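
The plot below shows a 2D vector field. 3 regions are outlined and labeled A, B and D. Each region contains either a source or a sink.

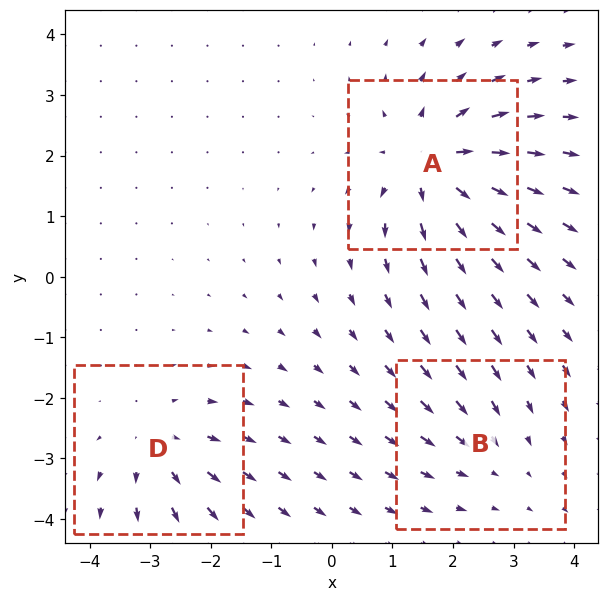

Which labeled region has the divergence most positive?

Divergence at each region's feature centre — A: about +5, B: about -2, D: about +3. Region A is most positive.

A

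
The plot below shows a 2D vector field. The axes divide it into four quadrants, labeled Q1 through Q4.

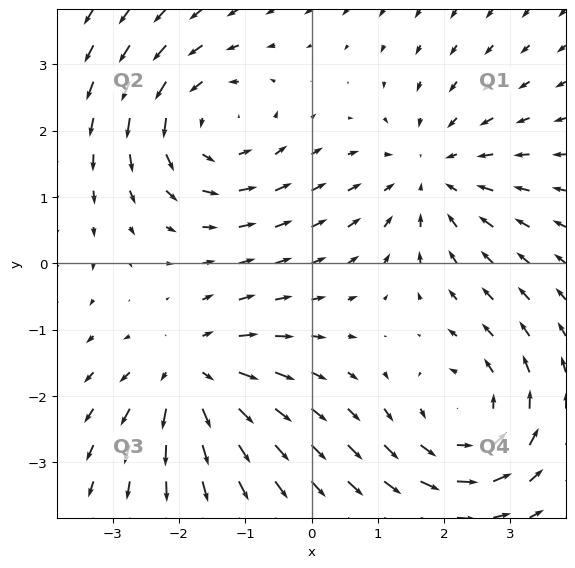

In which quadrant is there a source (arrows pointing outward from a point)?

Q3

The source sits at approximately (-1.8, -1.7), which lies in quadrant Q3. The divergence there is about +4, positive as expected for a source.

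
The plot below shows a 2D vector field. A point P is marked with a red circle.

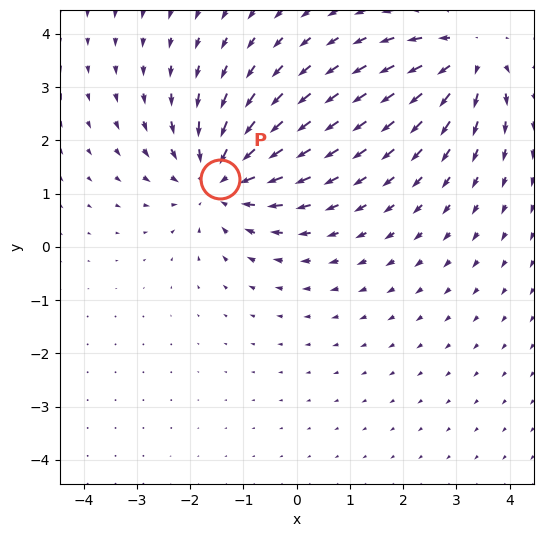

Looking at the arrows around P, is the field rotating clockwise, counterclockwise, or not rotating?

not rotating

Near P at (-1.4, 1.3) the arrows show no circulation. The curl there is ≈0.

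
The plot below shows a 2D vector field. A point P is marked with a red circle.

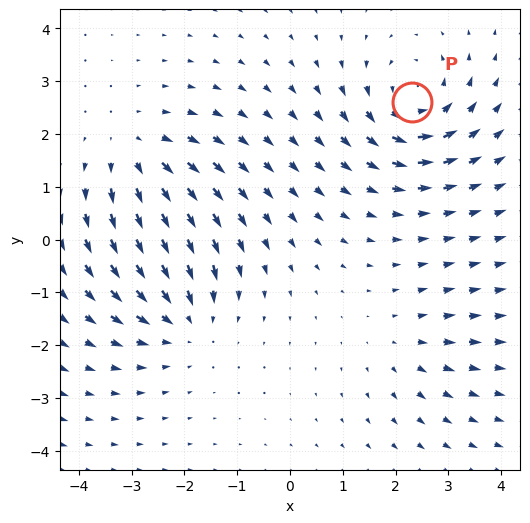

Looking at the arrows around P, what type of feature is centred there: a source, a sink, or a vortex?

At P (2.3, 2.6) the arrows circulate counterclockwise. Divergence ≈0, curl about +6 — near-zero divergence with nonzero curl is a vortex.

vortex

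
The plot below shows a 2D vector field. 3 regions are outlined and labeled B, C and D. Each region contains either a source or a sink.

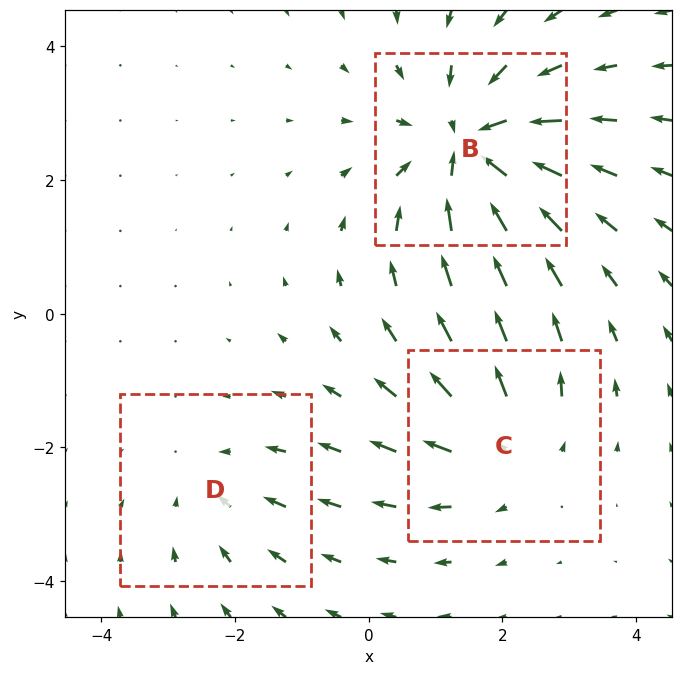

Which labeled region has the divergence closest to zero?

D

Divergence at each region's feature centre — B: about -4, C: about +3, D: about -2. Region D is closest to zero.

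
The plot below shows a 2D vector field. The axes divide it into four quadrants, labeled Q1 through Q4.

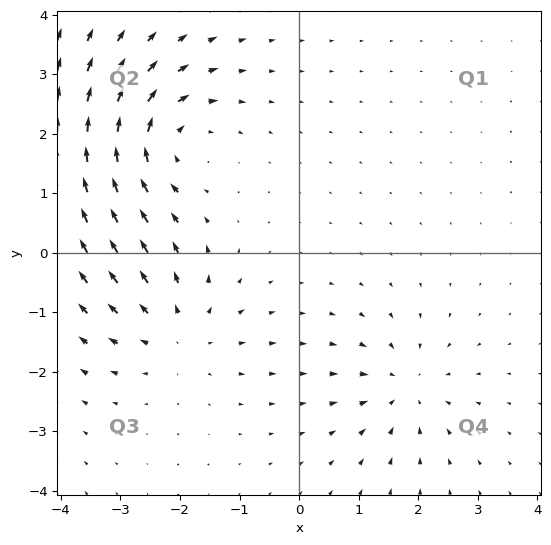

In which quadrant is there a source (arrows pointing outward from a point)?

Q3

The source sits at approximately (-2.0, -1.3), which lies in quadrant Q3. The divergence there is about +4, positive as expected for a source.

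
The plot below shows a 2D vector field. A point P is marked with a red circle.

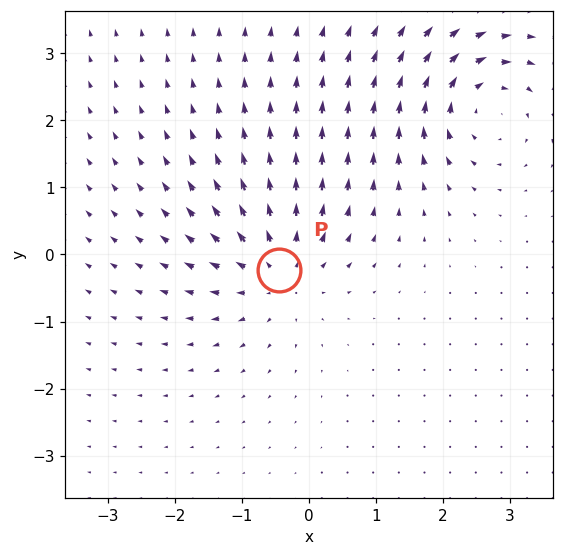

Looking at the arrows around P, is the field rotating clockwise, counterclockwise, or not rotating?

not rotating

Near P at (-0.5, -0.2) the arrows show no circulation. The curl there is ≈0.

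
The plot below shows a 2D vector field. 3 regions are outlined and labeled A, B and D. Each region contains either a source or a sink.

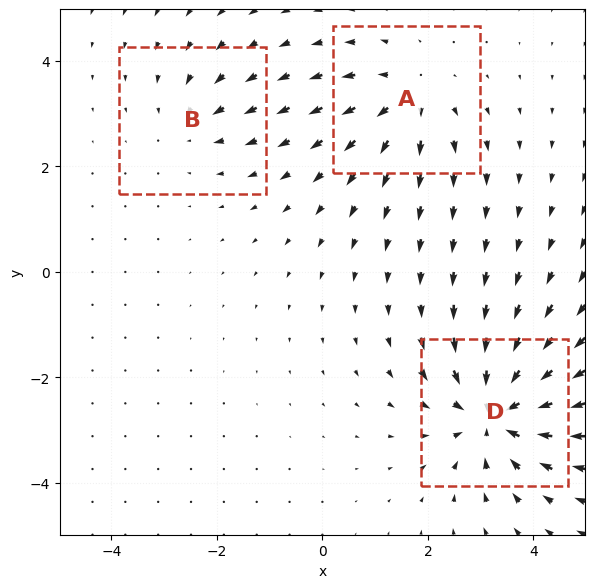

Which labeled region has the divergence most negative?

Divergence at each region's feature centre — A: about +3, B: about -2, D: about -5. Region D is most negative.

D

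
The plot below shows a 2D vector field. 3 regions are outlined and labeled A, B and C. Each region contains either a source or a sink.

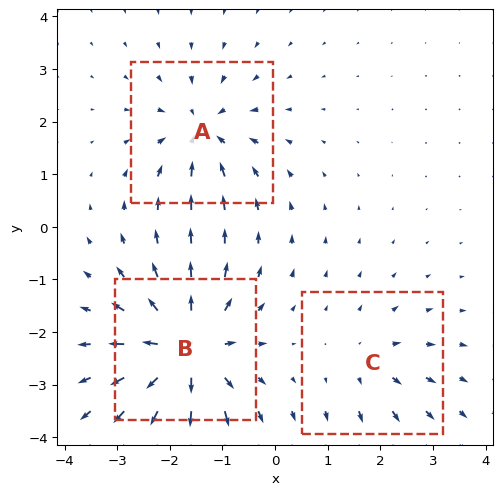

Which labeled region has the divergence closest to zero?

Divergence at each region's feature centre — A: about -4, B: about +6, C: about +3. Region C is closest to zero.

C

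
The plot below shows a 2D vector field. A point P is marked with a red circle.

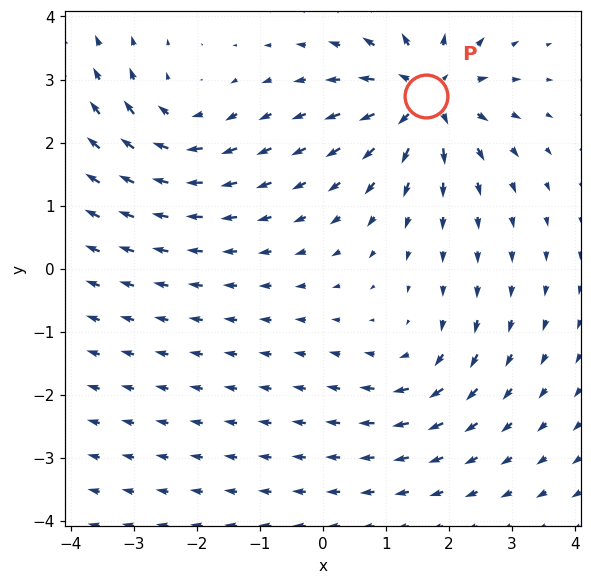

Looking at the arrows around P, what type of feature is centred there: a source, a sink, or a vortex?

At P (1.6, 2.7) the arrows spread outward. Divergence about +7, curl ≈0 — positive divergence with near-zero curl is a source.

source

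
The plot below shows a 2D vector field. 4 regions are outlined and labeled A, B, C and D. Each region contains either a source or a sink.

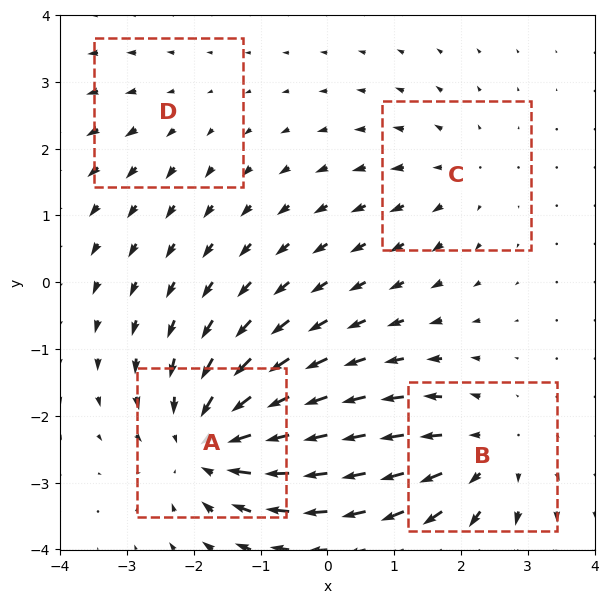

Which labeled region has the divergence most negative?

A

Divergence at each region's feature centre — A: about -6, B: about +4, C: about +3, D: about +2. Region A is most negative.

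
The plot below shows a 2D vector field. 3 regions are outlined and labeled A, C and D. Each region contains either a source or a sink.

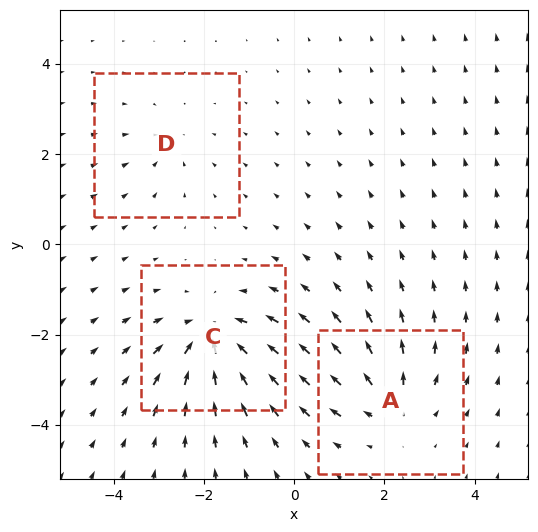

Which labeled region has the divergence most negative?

Divergence at each region's feature centre — A: about +3, C: about -5, D: about -2. Region C is most negative.

C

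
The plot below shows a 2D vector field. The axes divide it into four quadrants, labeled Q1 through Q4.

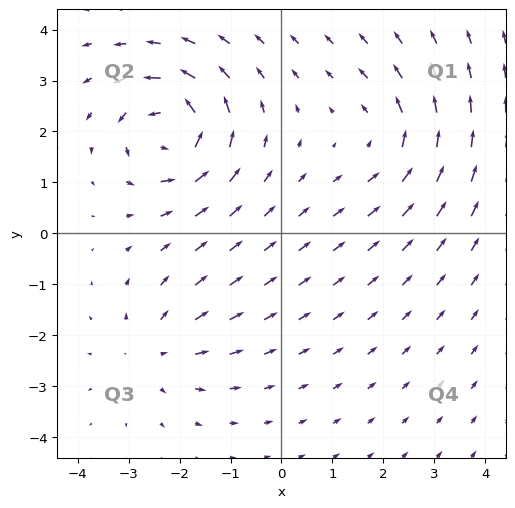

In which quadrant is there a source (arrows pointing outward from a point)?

The source sits at approximately (-2.5, -2.3), which lies in quadrant Q3. The divergence there is about +3, positive as expected for a source.

Q3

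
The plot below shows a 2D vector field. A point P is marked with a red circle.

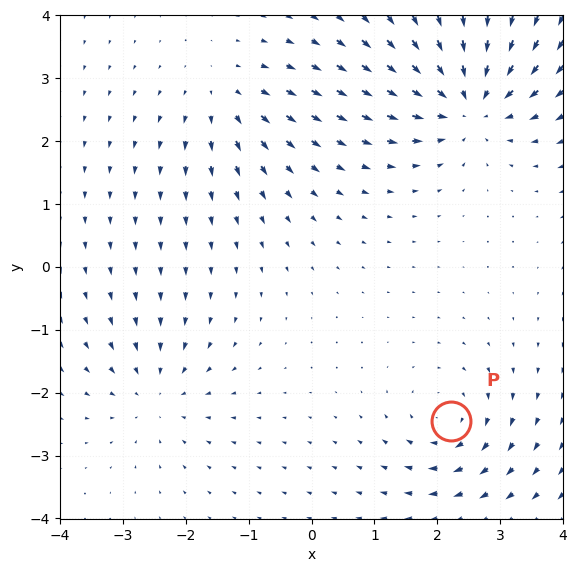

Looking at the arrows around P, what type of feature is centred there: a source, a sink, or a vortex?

vortex

At P (2.2, -2.5) the arrows circulate clockwise. Divergence ≈0, curl about -4 — near-zero divergence with nonzero curl is a vortex.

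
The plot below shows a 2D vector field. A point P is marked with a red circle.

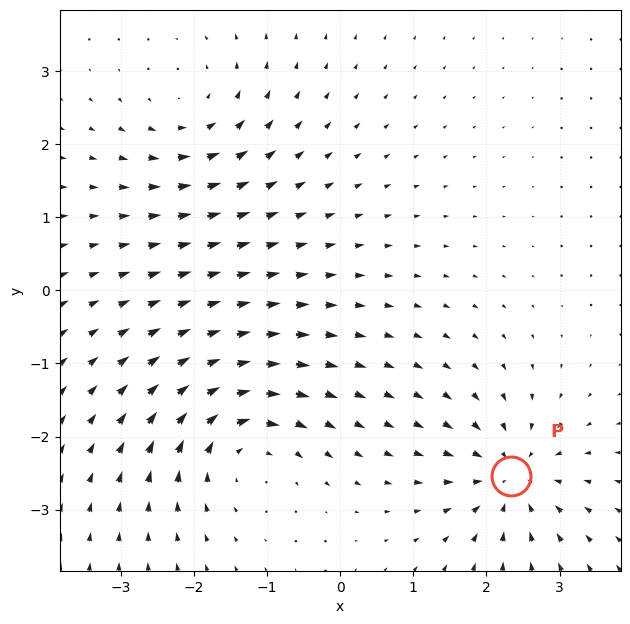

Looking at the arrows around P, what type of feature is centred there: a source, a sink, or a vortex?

sink

At P (2.3, -2.5) the arrows converge inward. Divergence about -5, curl ≈0 — negative divergence with near-zero curl is a sink.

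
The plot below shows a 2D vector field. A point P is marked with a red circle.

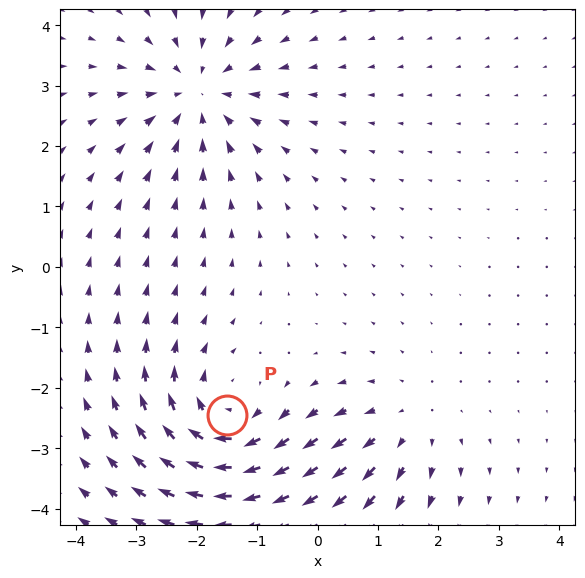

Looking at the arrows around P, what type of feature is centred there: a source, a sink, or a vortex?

vortex

At P (-1.5, -2.5) the arrows circulate clockwise. Divergence ≈0, curl about -5 — near-zero divergence with nonzero curl is a vortex.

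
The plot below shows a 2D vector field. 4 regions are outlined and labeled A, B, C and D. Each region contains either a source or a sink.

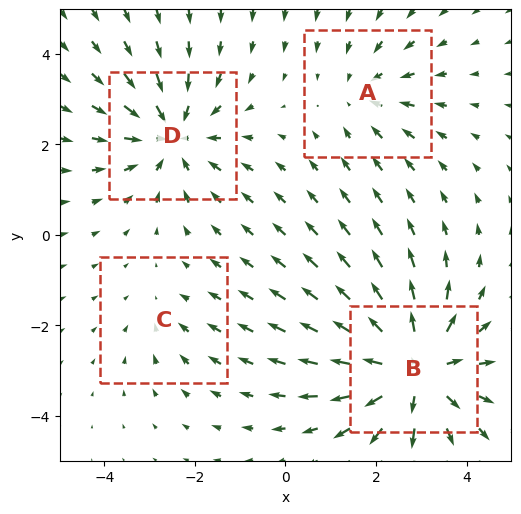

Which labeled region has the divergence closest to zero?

C

Divergence at each region's feature centre — A: about -3, B: about +6, C: about -2, D: about -4. Region C is closest to zero.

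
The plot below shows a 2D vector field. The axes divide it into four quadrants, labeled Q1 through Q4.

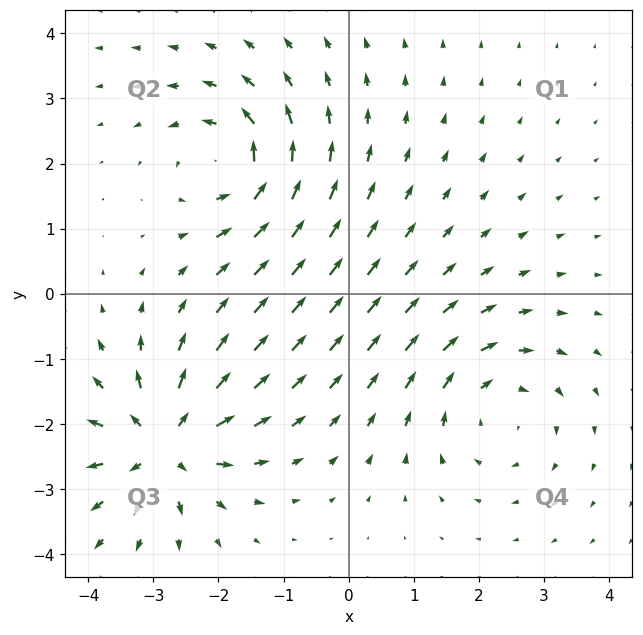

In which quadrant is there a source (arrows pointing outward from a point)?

Q3

The source sits at approximately (-2.8, -2.3), which lies in quadrant Q3. The divergence there is about +7, positive as expected for a source.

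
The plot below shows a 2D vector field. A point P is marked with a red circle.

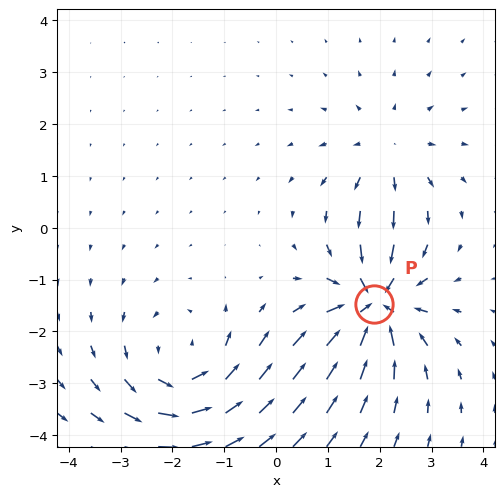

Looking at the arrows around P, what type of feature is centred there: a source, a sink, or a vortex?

At P (1.9, -1.5) the arrows converge inward. Divergence about -7, curl ≈0 — negative divergence with near-zero curl is a sink.

sink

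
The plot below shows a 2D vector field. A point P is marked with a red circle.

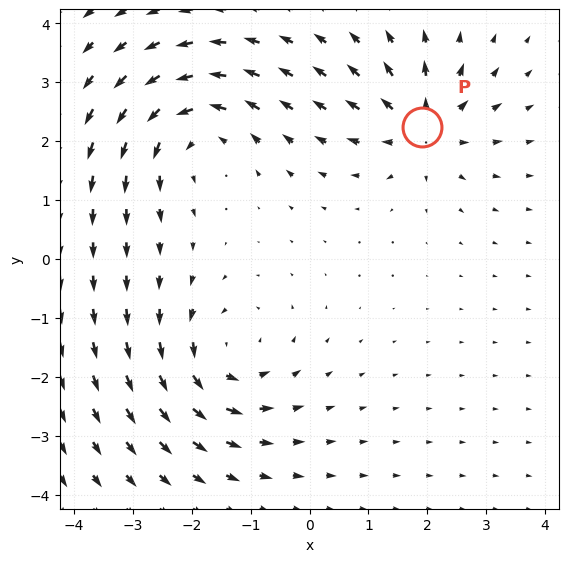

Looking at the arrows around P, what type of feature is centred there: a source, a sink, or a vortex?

source

At P (1.9, 2.2) the arrows spread outward. Divergence about +4, curl ≈0 — positive divergence with near-zero curl is a source.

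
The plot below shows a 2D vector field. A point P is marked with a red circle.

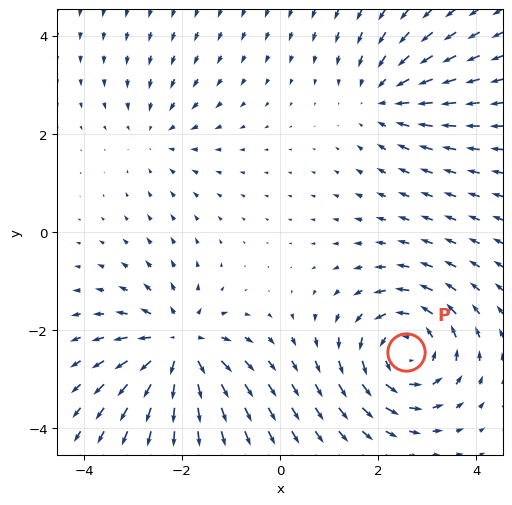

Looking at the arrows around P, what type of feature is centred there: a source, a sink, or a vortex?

vortex

At P (2.6, -2.4) the arrows circulate counterclockwise. Divergence ≈0, curl about +5 — near-zero divergence with nonzero curl is a vortex.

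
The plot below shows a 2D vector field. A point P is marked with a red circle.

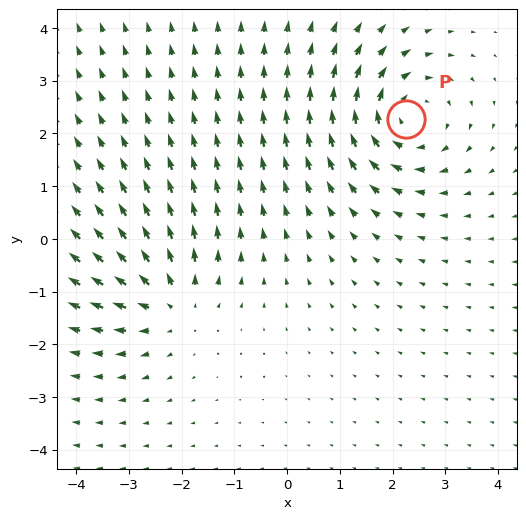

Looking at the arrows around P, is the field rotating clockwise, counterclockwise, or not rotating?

clockwise

Near P at (2.3, 2.3) the arrows circulate clockwise. The curl (z-component) there is about -5; negative curl means clockwise rotation.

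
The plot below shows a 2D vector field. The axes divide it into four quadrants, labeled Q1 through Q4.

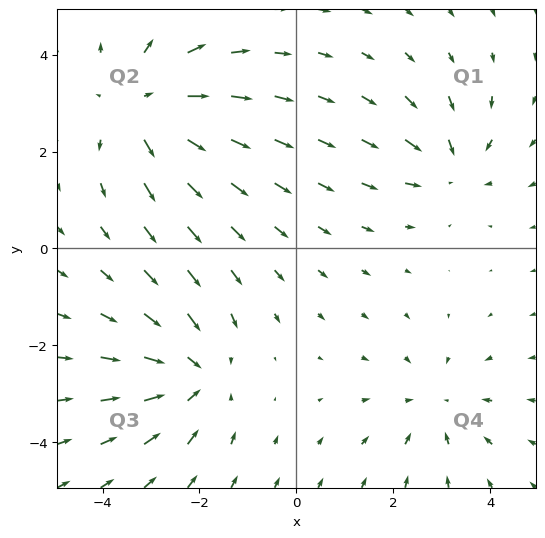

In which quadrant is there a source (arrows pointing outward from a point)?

The source sits at approximately (-3.1, 2.9), which lies in quadrant Q2. The divergence there is about +4, positive as expected for a source.

Q2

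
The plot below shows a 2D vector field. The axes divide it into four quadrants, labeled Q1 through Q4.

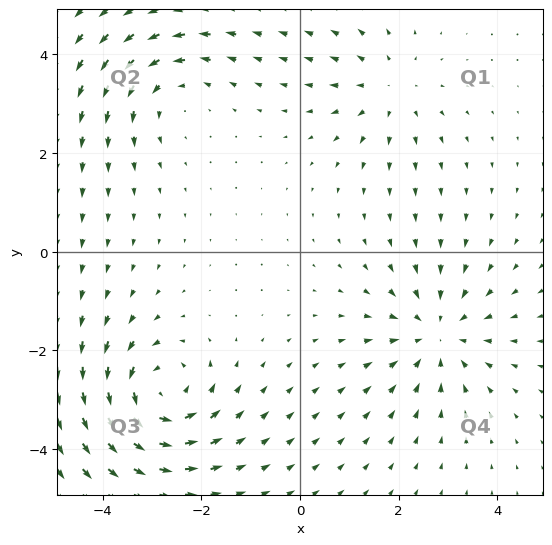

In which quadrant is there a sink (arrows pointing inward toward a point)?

The sink sits at approximately (2.8, -1.7), which lies in quadrant Q4. The divergence there is about -4, negative as expected for a sink.

Q4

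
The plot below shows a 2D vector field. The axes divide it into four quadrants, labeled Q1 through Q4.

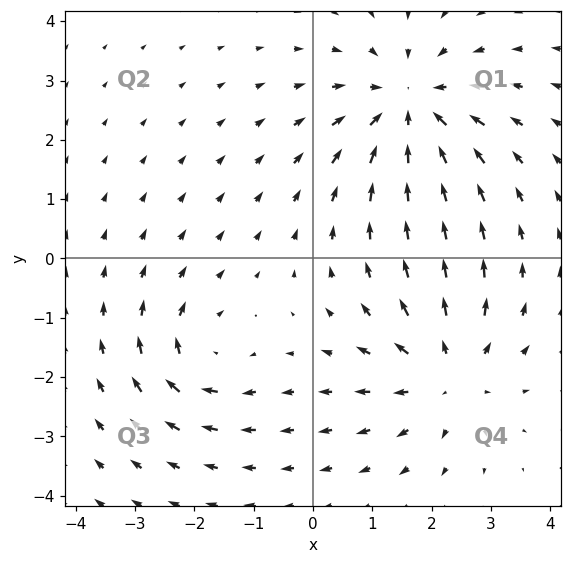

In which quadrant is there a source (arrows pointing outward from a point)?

Q4

The source sits at approximately (2.3, -1.9), which lies in quadrant Q4. The divergence there is about +4, positive as expected for a source.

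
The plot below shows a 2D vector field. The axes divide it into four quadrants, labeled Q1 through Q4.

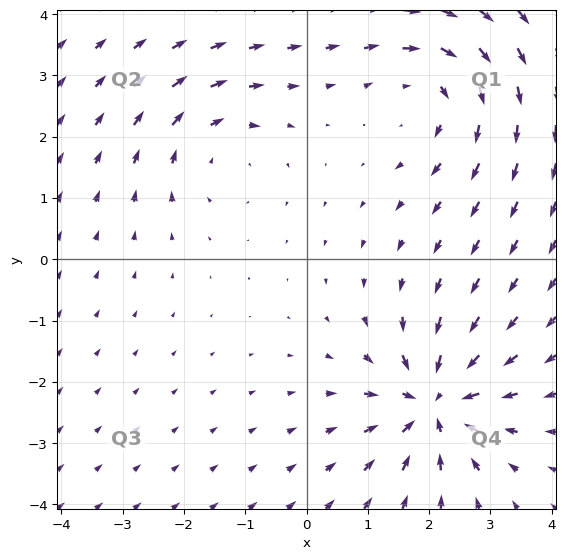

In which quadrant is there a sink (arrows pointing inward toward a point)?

The sink sits at approximately (2.1, -2.4), which lies in quadrant Q4. The divergence there is about -5, negative as expected for a sink.

Q4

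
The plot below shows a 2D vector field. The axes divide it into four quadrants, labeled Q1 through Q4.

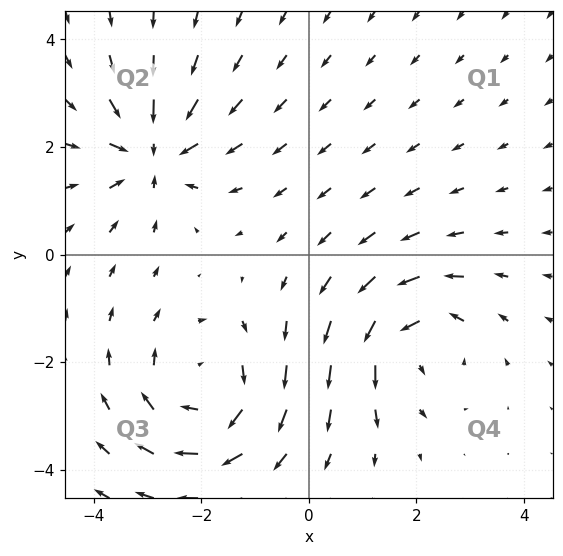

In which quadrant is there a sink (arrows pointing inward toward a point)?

Q2

The sink sits at approximately (-2.9, 1.9), which lies in quadrant Q2. The divergence there is about -4, negative as expected for a sink.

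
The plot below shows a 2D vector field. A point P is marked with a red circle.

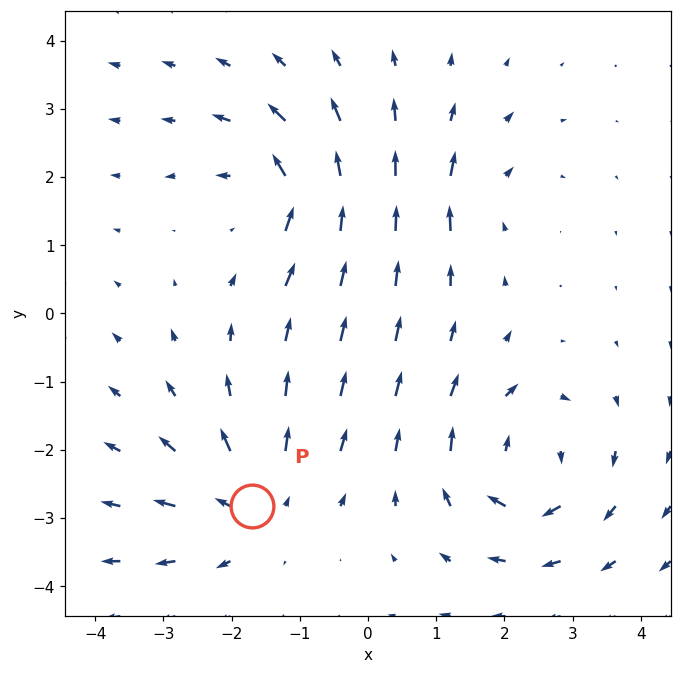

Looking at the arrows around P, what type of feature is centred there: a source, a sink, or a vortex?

source

At P (-1.7, -2.8) the arrows spread outward. Divergence about +4, curl ≈0 — positive divergence with near-zero curl is a source.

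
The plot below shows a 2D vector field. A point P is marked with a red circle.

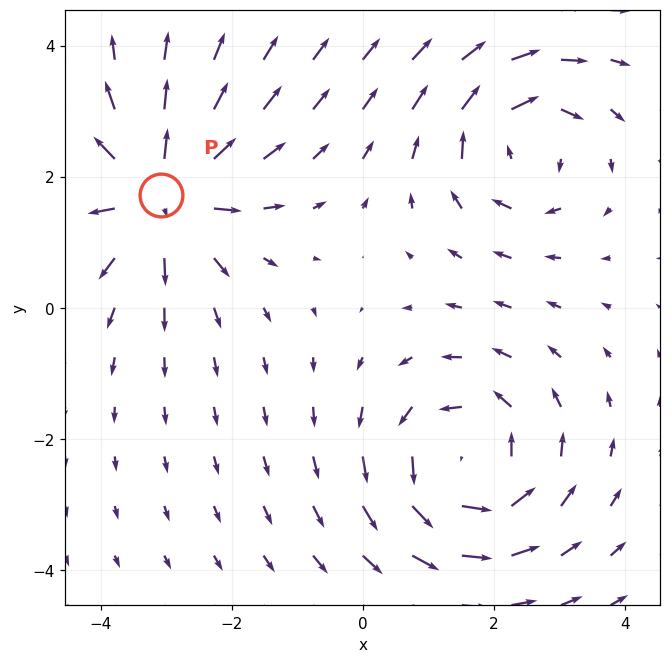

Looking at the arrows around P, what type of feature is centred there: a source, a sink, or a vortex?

At P (-3.1, 1.7) the arrows spread outward. Divergence about +4, curl ≈0 — positive divergence with near-zero curl is a source.

source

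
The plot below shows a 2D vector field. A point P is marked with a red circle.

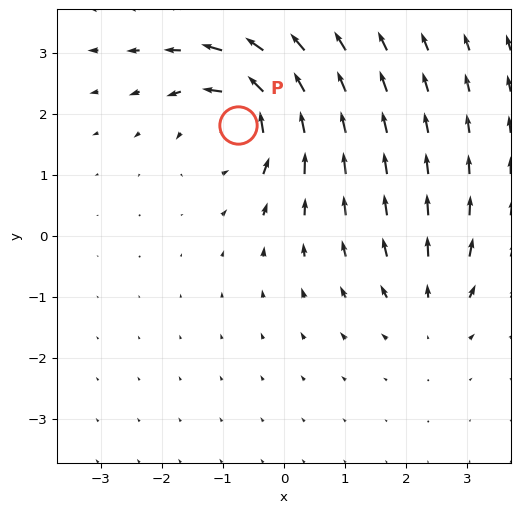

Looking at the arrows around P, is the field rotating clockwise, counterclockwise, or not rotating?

Near P at (-0.7, 1.8) the arrows circulate counterclockwise. The curl (z-component) there is about +5; positive curl means counterclockwise rotation.

counterclockwise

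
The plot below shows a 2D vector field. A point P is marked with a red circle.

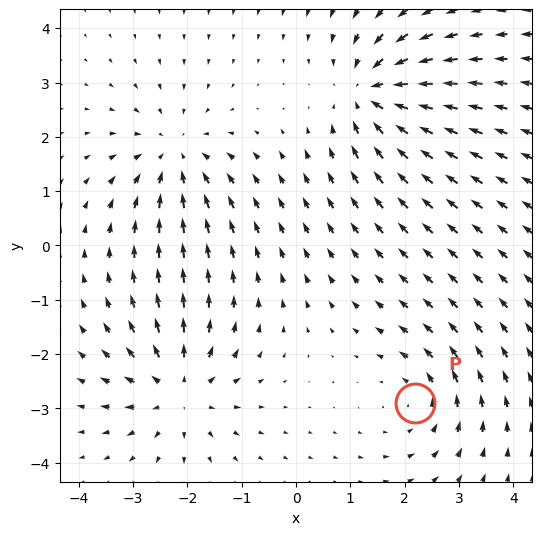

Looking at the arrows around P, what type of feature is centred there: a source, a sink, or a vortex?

At P (2.2, -2.9) the arrows circulate counterclockwise. Divergence ≈0, curl about +3 — near-zero divergence with nonzero curl is a vortex.

vortex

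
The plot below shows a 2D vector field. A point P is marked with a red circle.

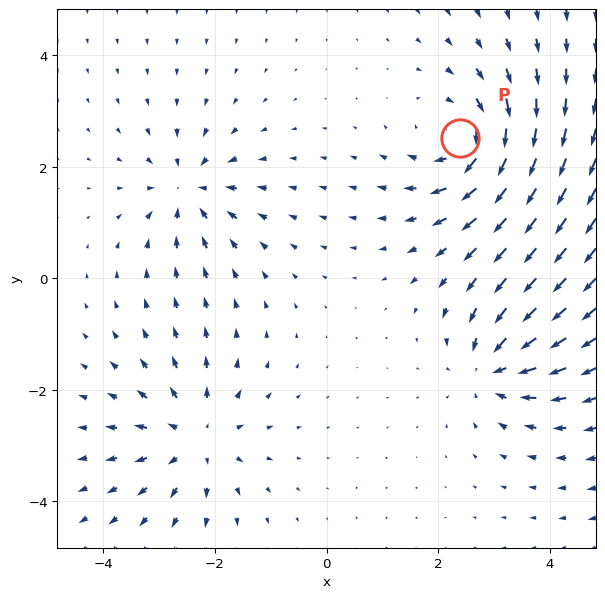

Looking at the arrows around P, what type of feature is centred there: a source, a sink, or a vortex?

At P (2.4, 2.5) the arrows circulate clockwise. Divergence ≈0, curl about -5 — near-zero divergence with nonzero curl is a vortex.

vortex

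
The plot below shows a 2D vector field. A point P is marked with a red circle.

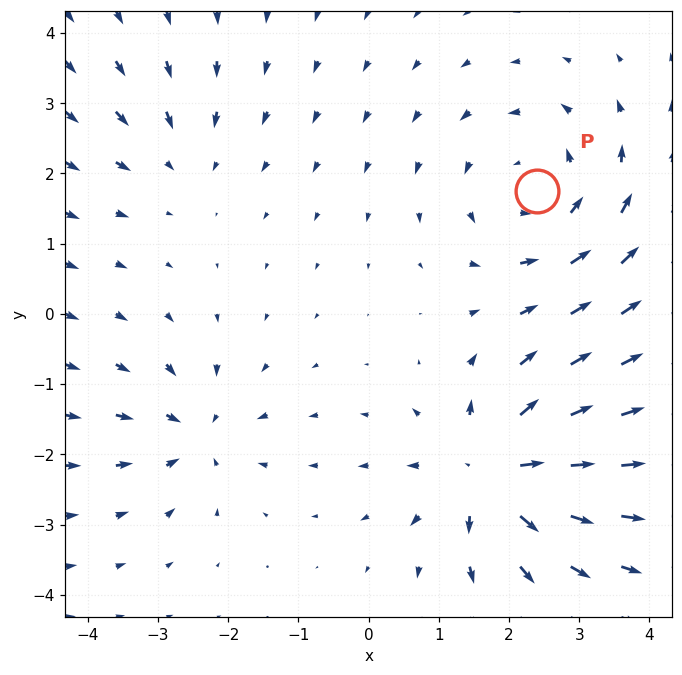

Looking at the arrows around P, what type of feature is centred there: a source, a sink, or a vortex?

vortex

At P (2.4, 1.8) the arrows circulate counterclockwise. Divergence ≈0, curl about +4 — near-zero divergence with nonzero curl is a vortex.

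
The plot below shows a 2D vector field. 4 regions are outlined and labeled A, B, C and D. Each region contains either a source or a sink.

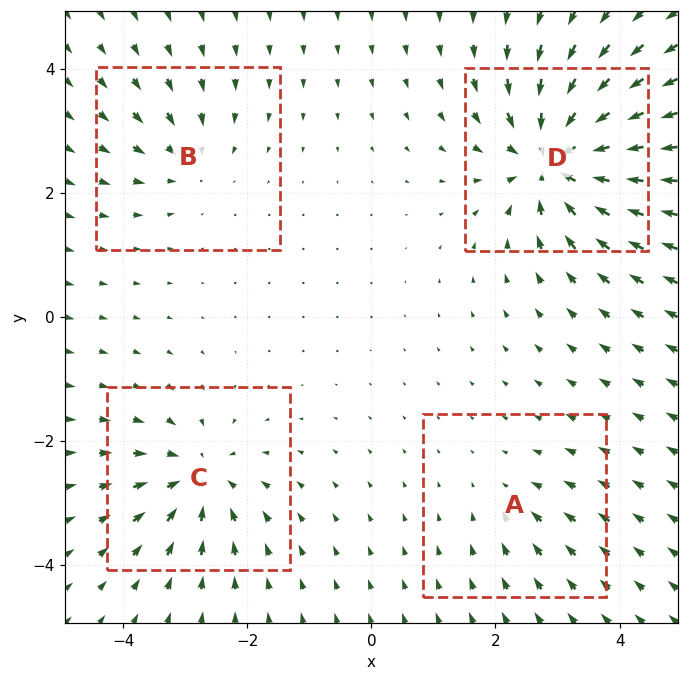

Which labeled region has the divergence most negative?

D

Divergence at each region's feature centre — A: about -2, B: about -4, C: about -6, D: about -9. Region D is most negative.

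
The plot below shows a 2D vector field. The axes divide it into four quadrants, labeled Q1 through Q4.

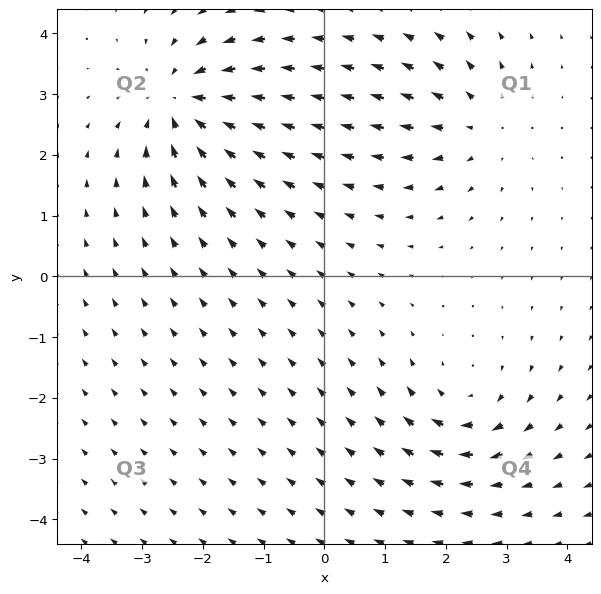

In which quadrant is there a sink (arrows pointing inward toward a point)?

Q2

The sink sits at approximately (-2.3, 2.8), which lies in quadrant Q2. The divergence there is about -6, negative as expected for a sink.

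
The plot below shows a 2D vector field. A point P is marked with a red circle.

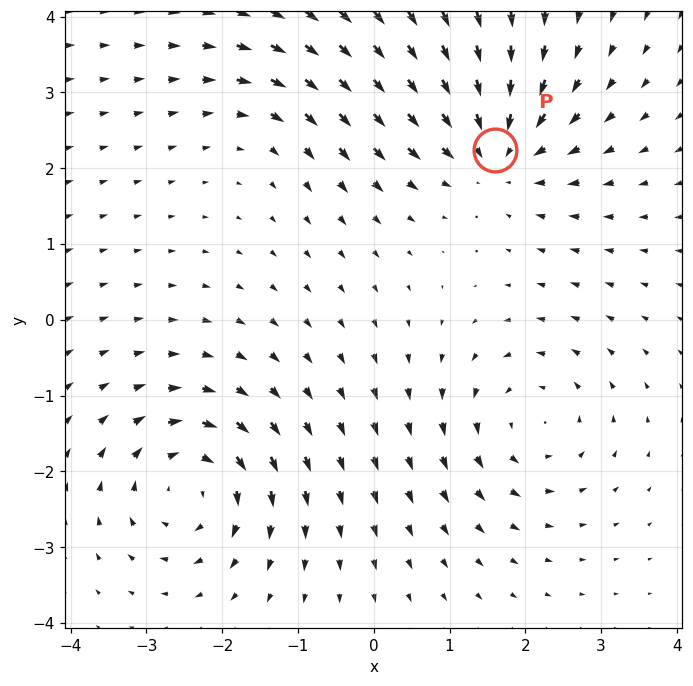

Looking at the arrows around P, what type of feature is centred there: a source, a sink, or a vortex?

sink

At P (1.6, 2.2) the arrows converge inward. Divergence about -5, curl ≈0 — negative divergence with near-zero curl is a sink.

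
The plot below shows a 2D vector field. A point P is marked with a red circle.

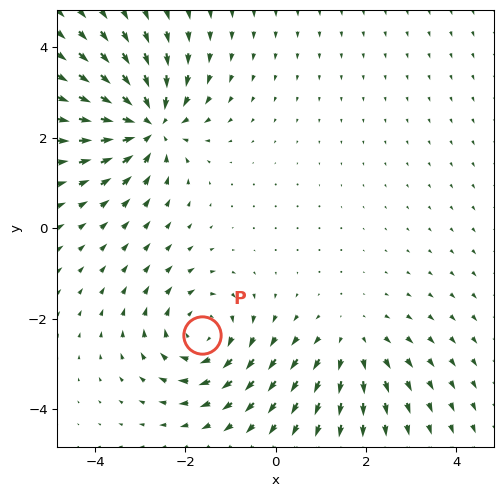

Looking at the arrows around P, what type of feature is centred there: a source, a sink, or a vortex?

At P (-1.6, -2.4) the arrows circulate clockwise. Divergence ≈0, curl about -4 — near-zero divergence with nonzero curl is a vortex.

vortex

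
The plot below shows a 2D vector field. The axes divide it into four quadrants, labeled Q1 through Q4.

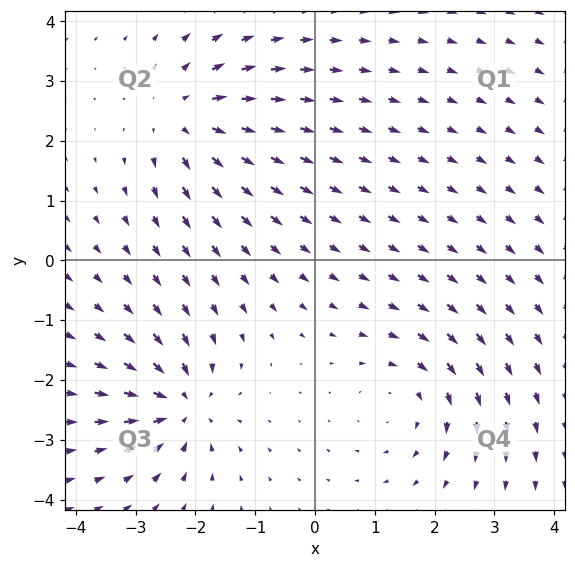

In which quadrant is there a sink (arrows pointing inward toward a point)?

The sink sits at approximately (-2.2, -2.4), which lies in quadrant Q3. The divergence there is about -6, negative as expected for a sink.

Q3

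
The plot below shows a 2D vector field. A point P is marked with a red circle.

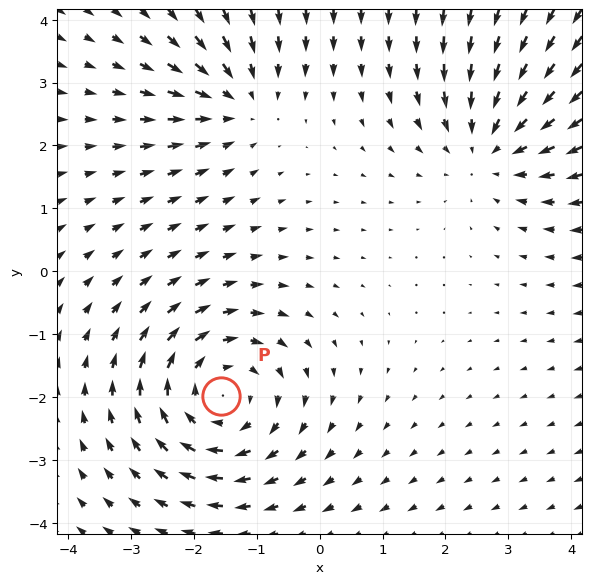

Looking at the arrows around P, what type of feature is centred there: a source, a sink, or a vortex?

At P (-1.6, -2.0) the arrows circulate clockwise. Divergence ≈0, curl about -4 — near-zero divergence with nonzero curl is a vortex.

vortex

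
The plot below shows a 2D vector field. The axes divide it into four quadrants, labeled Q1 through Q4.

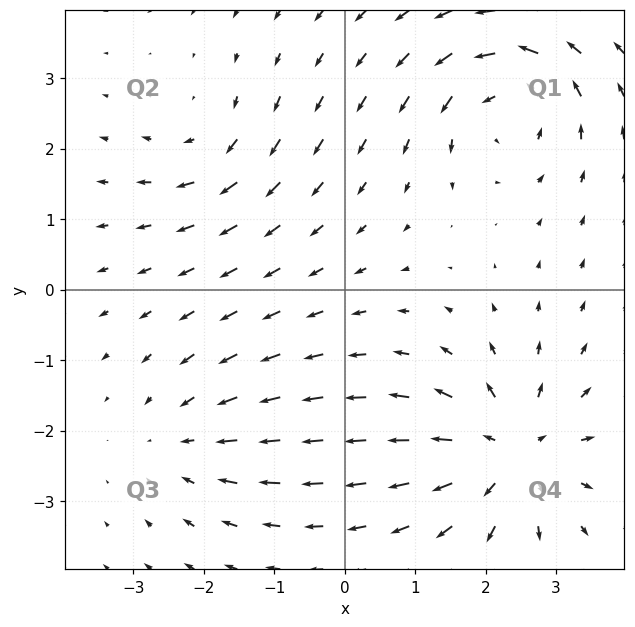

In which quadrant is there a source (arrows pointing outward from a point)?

Q4

The source sits at approximately (2.3, -2.3), which lies in quadrant Q4. The divergence there is about +6, positive as expected for a source.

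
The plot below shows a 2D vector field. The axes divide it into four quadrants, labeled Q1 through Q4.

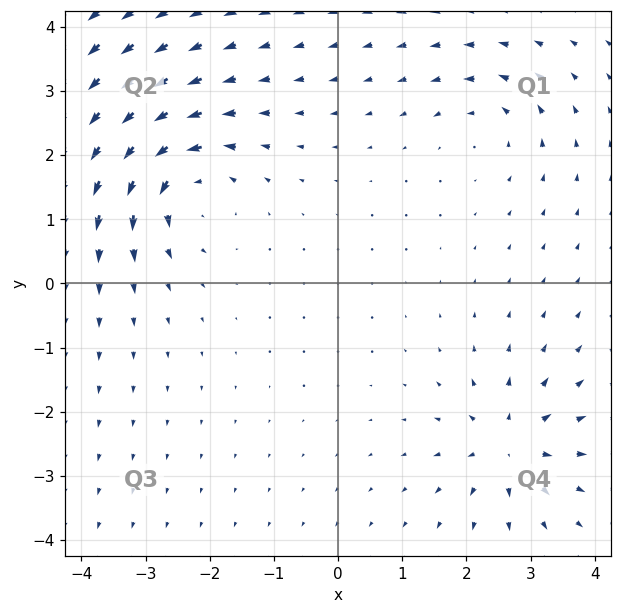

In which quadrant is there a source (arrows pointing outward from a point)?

Q4

The source sits at approximately (2.7, -2.5), which lies in quadrant Q4. The divergence there is about +5, positive as expected for a source.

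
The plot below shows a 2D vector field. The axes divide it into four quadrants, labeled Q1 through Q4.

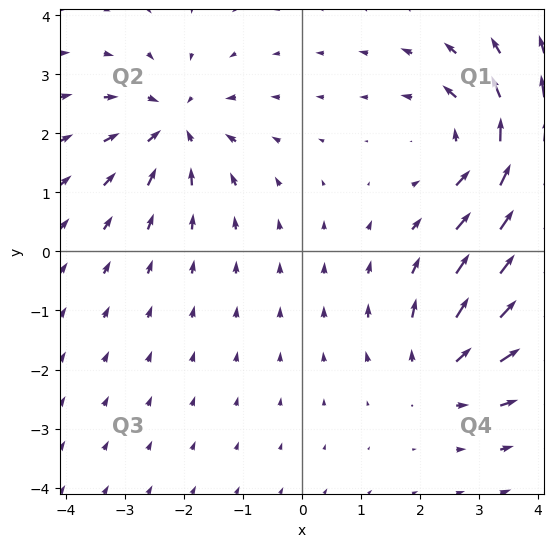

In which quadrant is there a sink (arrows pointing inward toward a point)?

The sink sits at approximately (-2.2, 2.1), which lies in quadrant Q2. The divergence there is about -4, negative as expected for a sink.

Q2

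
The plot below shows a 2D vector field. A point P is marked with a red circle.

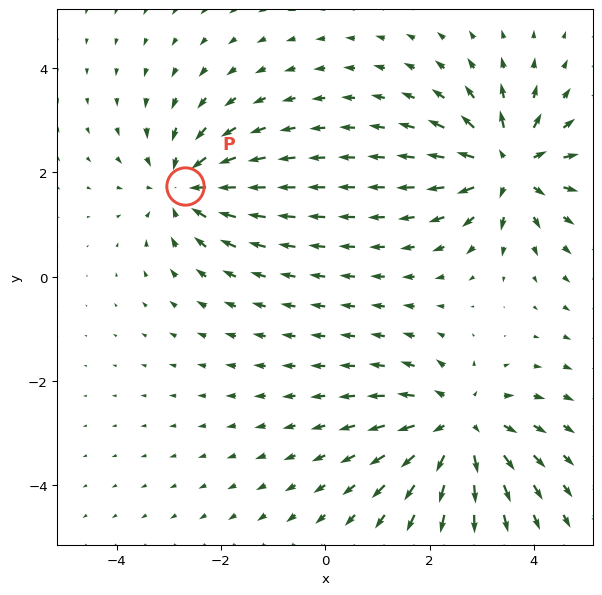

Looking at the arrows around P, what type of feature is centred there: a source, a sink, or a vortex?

At P (-2.7, 1.7) the arrows converge inward. Divergence about -3, curl ≈0 — negative divergence with near-zero curl is a sink.

sink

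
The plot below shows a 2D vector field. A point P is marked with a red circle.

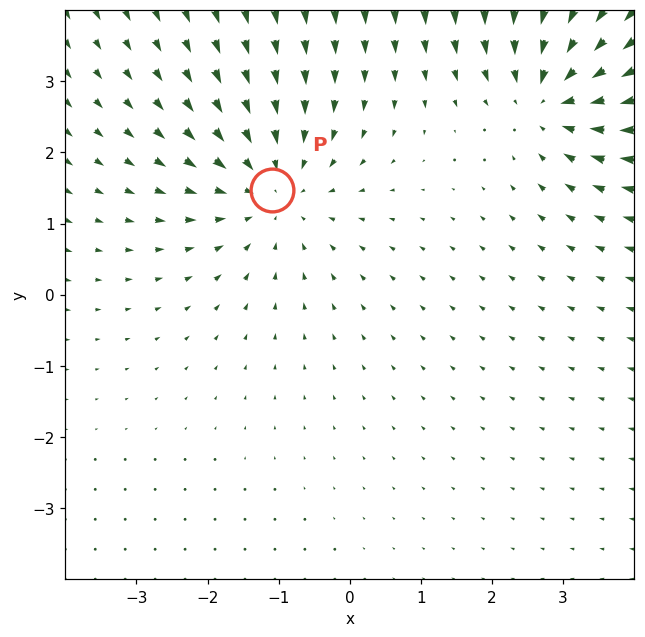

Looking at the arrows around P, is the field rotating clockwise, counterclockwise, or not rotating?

not rotating

Near P at (-1.1, 1.5) the arrows show no circulation. The curl there is ≈0.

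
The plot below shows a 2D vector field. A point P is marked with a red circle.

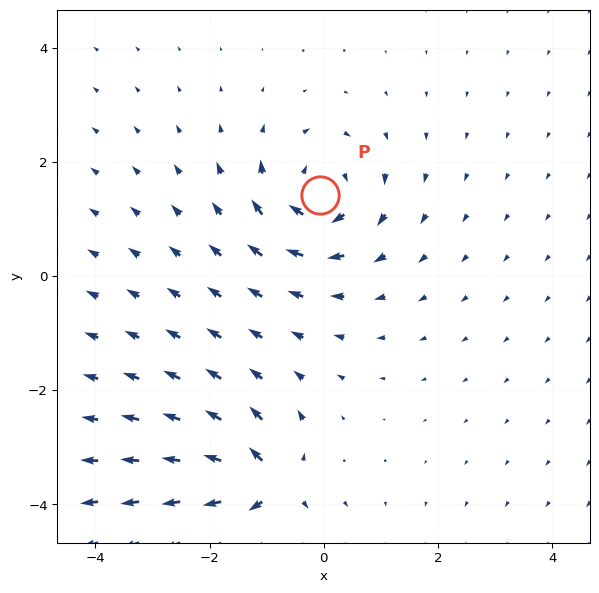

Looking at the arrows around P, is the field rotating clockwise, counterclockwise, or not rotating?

clockwise

Near P at (-0.1, 1.4) the arrows circulate clockwise. The curl (z-component) there is about -6; negative curl means clockwise rotation.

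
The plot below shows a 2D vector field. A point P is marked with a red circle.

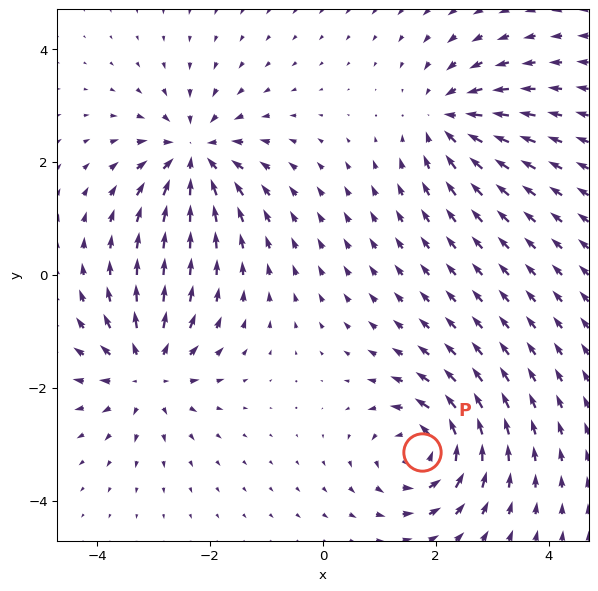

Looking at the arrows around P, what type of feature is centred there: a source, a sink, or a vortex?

At P (1.7, -3.1) the arrows circulate counterclockwise. Divergence ≈0, curl about +7 — near-zero divergence with nonzero curl is a vortex.

vortex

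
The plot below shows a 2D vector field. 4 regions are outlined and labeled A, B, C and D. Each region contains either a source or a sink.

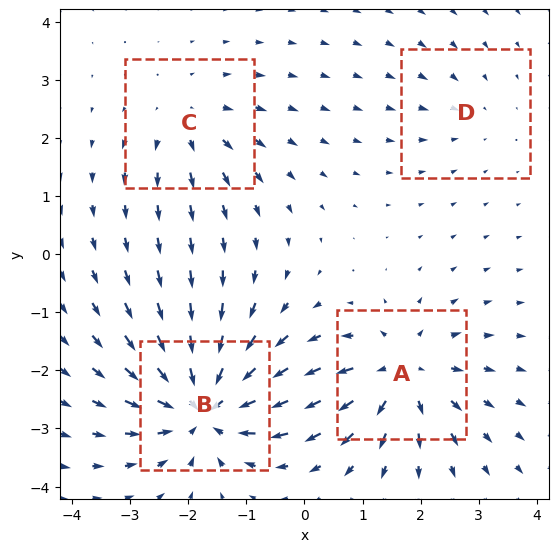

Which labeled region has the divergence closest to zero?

D

Divergence at each region's feature centre — A: about +6, B: about -8, C: about +4, D: about -2. Region D is closest to zero.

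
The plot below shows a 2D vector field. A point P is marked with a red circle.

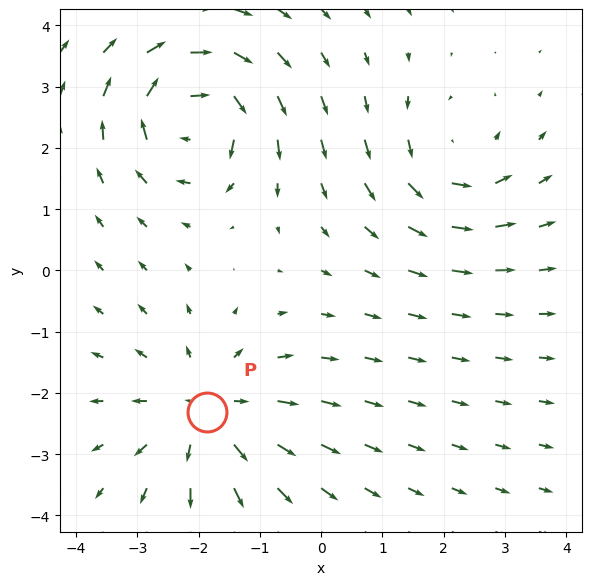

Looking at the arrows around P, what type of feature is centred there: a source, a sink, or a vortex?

At P (-1.9, -2.3) the arrows spread outward. Divergence about +4, curl ≈0 — positive divergence with near-zero curl is a source.

source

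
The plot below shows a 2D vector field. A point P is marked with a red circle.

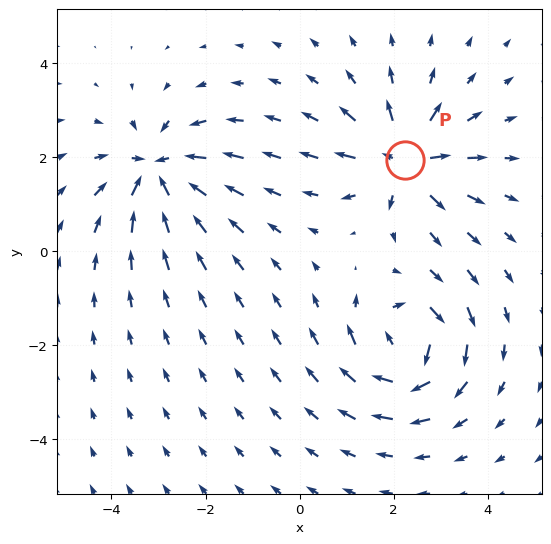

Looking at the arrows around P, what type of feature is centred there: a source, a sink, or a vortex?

source

At P (2.2, 2.0) the arrows spread outward. Divergence about +7, curl ≈0 — positive divergence with near-zero curl is a source.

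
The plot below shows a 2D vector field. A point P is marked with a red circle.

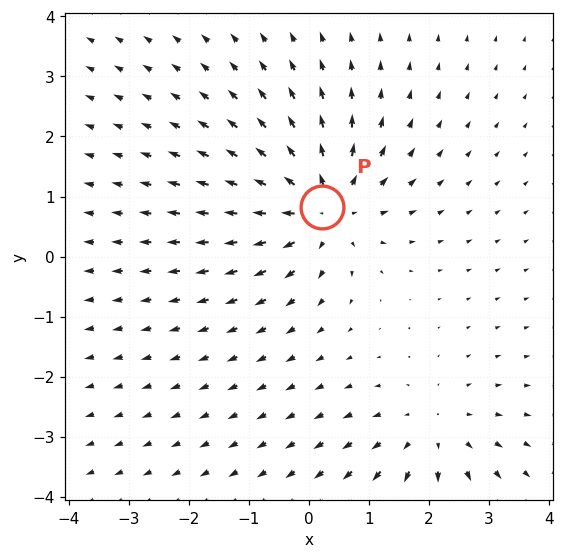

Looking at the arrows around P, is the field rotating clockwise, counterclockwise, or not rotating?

not rotating

Near P at (0.2, 0.8) the arrows show no circulation. The curl there is ≈0.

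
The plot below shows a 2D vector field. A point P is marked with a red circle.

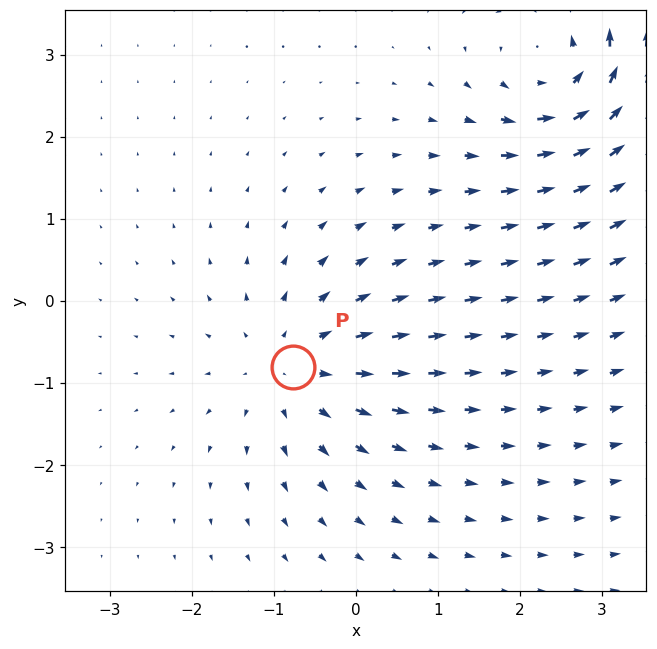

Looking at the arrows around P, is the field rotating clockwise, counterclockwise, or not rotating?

Near P at (-0.8, -0.8) the arrows show no circulation. The curl there is ≈0.

not rotating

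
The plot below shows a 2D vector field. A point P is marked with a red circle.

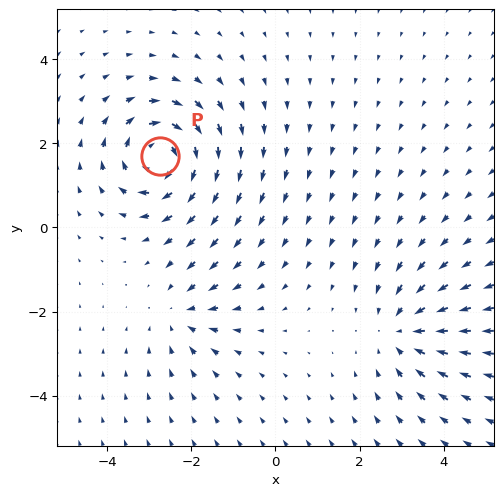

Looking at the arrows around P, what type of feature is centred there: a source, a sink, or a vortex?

vortex

At P (-2.7, 1.7) the arrows circulate clockwise. Divergence ≈0, curl about -5 — near-zero divergence with nonzero curl is a vortex.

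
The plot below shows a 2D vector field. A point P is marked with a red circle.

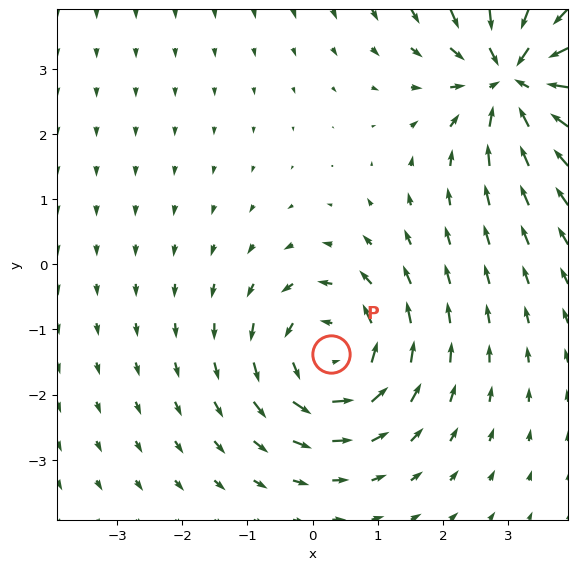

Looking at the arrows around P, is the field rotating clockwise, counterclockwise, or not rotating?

Near P at (0.3, -1.4) the arrows circulate counterclockwise. The curl (z-component) there is about +4; positive curl means counterclockwise rotation.

counterclockwise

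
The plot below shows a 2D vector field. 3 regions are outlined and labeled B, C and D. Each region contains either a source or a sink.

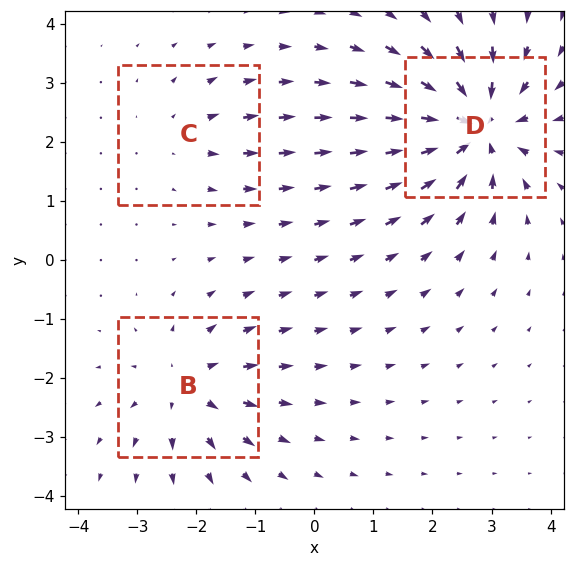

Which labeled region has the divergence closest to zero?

C

Divergence at each region's feature centre — B: about +3, C: about +2, D: about -6. Region C is closest to zero.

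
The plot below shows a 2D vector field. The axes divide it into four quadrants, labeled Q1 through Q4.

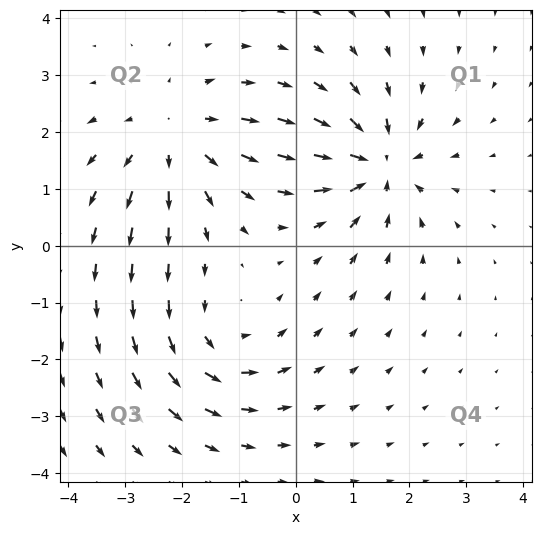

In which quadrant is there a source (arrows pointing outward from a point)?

Q2

The source sits at approximately (-2.1, 1.9), which lies in quadrant Q2. The divergence there is about +3, positive as expected for a source.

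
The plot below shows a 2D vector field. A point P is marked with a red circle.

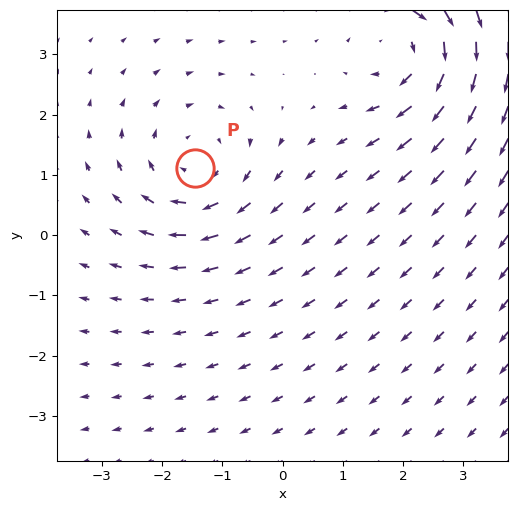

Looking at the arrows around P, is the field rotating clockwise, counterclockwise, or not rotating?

Near P at (-1.5, 1.1) the arrows circulate clockwise. The curl (z-component) there is about -4; negative curl means clockwise rotation.

clockwise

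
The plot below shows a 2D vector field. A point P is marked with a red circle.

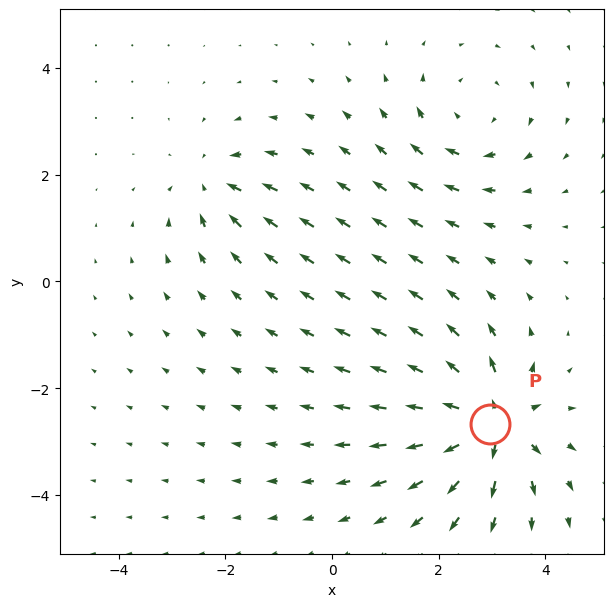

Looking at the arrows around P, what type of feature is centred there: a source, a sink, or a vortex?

At P (3.0, -2.7) the arrows spread outward. Divergence about +7, curl ≈0 — positive divergence with near-zero curl is a source.

source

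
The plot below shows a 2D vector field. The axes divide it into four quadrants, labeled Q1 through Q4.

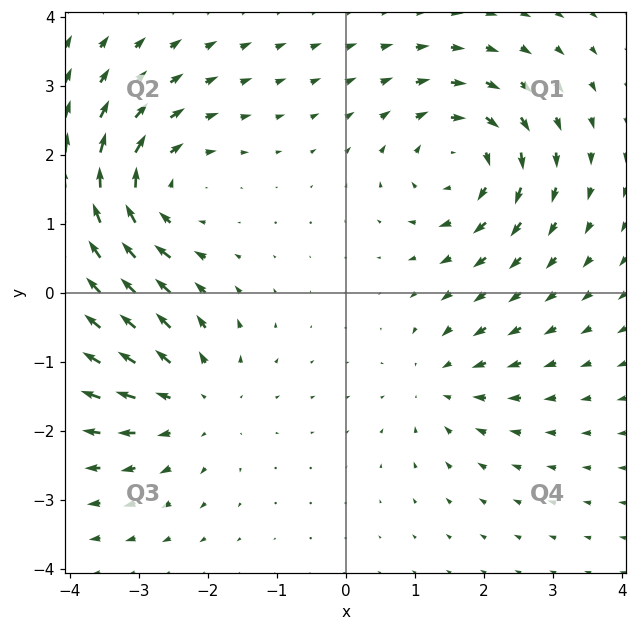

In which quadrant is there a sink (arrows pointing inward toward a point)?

The sink sits at approximately (1.4, -1.3), which lies in quadrant Q4. The divergence there is about -3, negative as expected for a sink.

Q4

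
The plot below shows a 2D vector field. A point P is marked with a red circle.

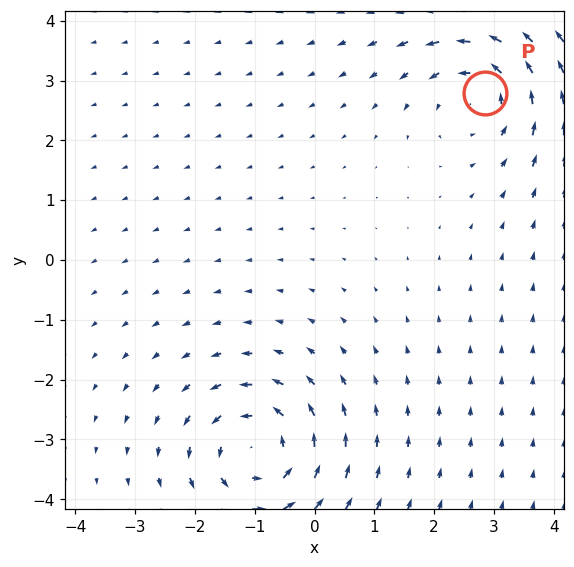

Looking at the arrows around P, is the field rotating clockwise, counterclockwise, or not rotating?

counterclockwise

Near P at (2.8, 2.8) the arrows circulate counterclockwise. The curl (z-component) there is about +4; positive curl means counterclockwise rotation.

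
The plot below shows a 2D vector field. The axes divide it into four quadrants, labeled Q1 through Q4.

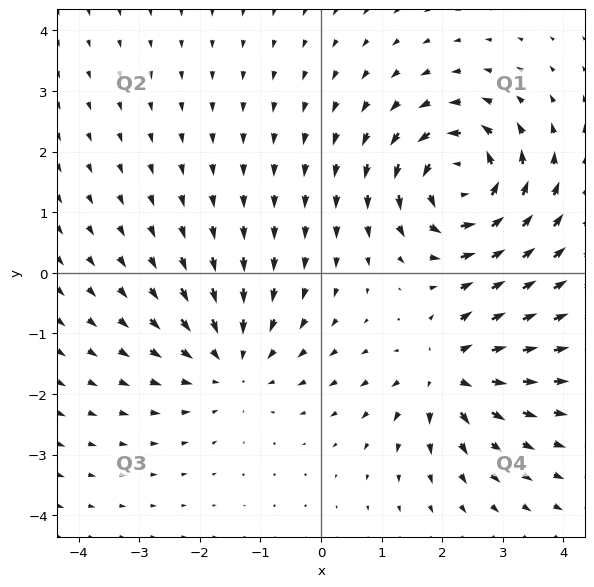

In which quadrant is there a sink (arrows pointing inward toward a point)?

Q3

The sink sits at approximately (-1.5, -1.5), which lies in quadrant Q3. The divergence there is about -3, negative as expected for a sink.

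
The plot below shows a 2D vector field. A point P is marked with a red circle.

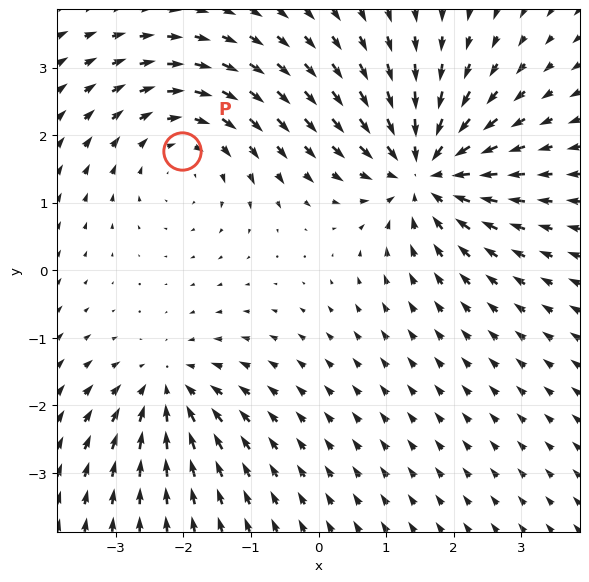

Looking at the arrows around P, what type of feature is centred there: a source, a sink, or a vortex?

At P (-2.0, 1.8) the arrows circulate clockwise. Divergence ≈0, curl about -3 — near-zero divergence with nonzero curl is a vortex.

vortex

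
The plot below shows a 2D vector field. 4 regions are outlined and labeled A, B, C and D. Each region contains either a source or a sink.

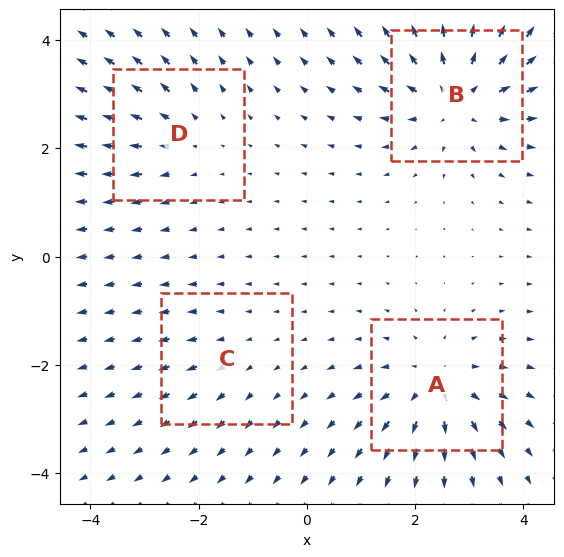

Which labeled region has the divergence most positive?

Divergence at each region's feature centre — A: about +5, B: about +6, C: about +2, D: about +3. Region B is most positive.

B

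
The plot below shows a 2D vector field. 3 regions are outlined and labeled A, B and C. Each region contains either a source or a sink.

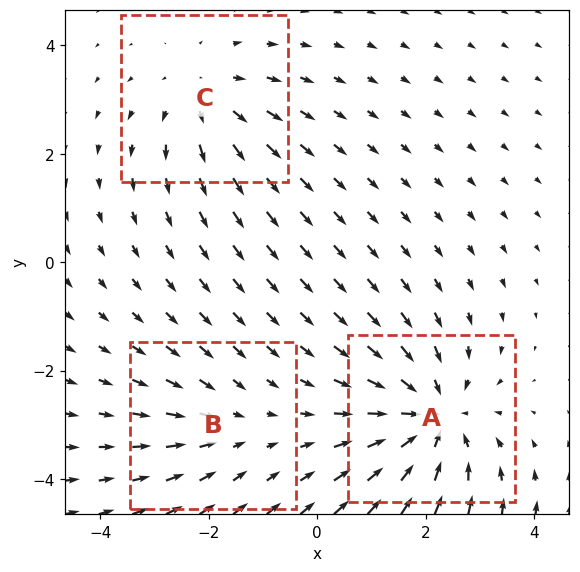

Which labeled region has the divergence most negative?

Divergence at each region's feature centre — A: about -4, B: about -2, C: about +3. Region A is most negative.

A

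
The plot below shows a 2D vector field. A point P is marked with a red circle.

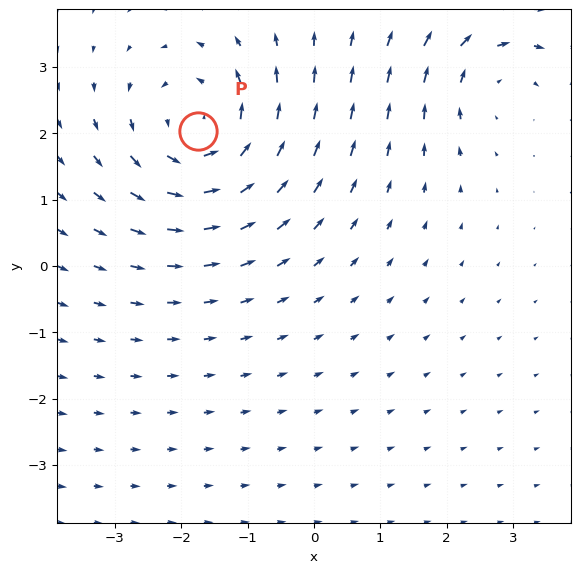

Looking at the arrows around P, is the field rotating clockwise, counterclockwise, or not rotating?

counterclockwise

Near P at (-1.7, 2.0) the arrows circulate counterclockwise. The curl (z-component) there is about +5; positive curl means counterclockwise rotation.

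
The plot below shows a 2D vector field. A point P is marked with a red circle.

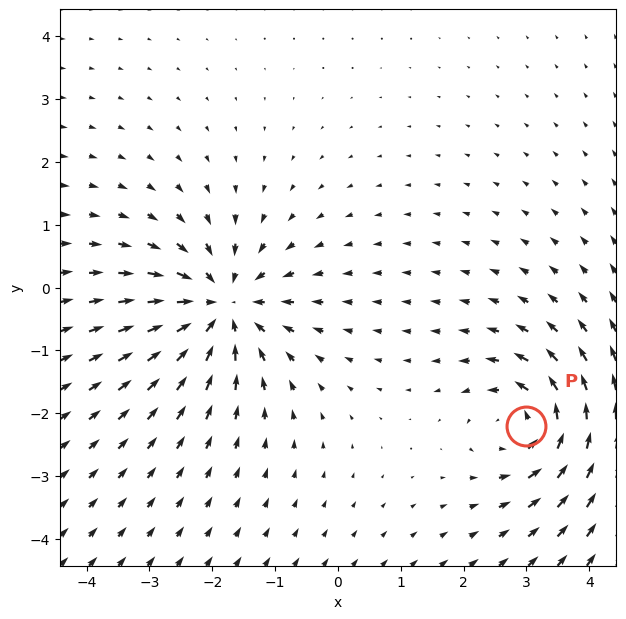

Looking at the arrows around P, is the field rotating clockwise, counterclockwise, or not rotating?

counterclockwise

Near P at (3.0, -2.2) the arrows circulate counterclockwise. The curl (z-component) there is about +5; positive curl means counterclockwise rotation.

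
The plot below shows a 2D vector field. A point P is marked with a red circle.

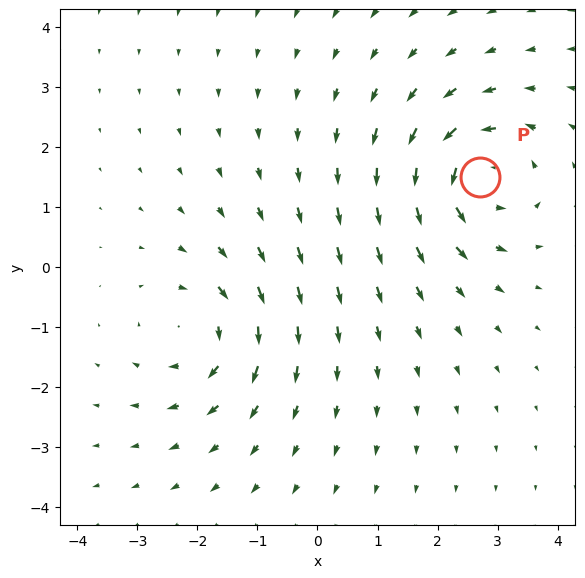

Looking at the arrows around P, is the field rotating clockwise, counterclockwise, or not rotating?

Near P at (2.7, 1.5) the arrows circulate counterclockwise. The curl (z-component) there is about +6; positive curl means counterclockwise rotation.

counterclockwise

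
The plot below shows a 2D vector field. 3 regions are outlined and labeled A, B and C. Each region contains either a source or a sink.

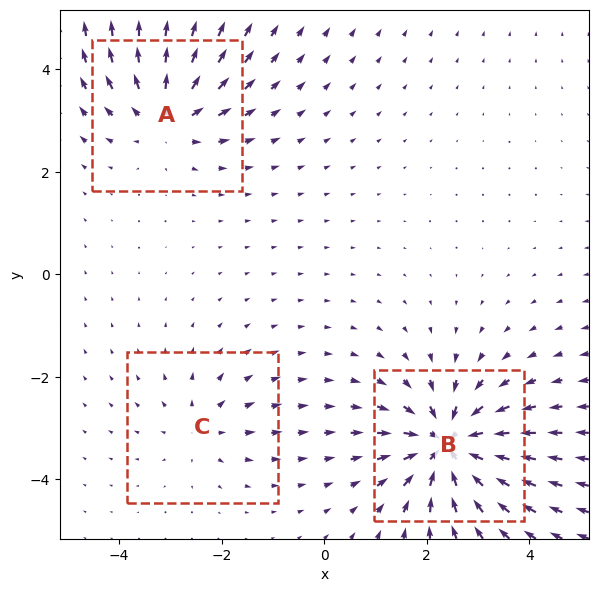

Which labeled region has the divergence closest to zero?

Divergence at each region's feature centre — A: about +4, B: about -6, C: about +2. Region C is closest to zero.

C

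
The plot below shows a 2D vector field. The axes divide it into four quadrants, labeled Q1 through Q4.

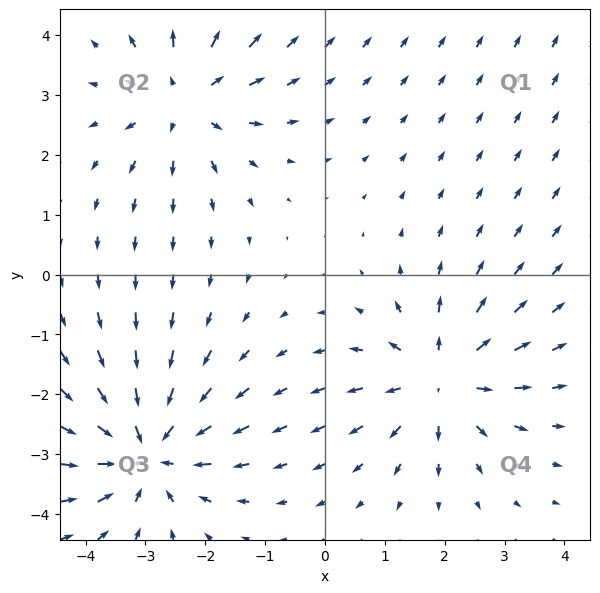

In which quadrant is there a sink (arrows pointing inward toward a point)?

The sink sits at approximately (-3.0, -3.0), which lies in quadrant Q3. The divergence there is about -5, negative as expected for a sink.

Q3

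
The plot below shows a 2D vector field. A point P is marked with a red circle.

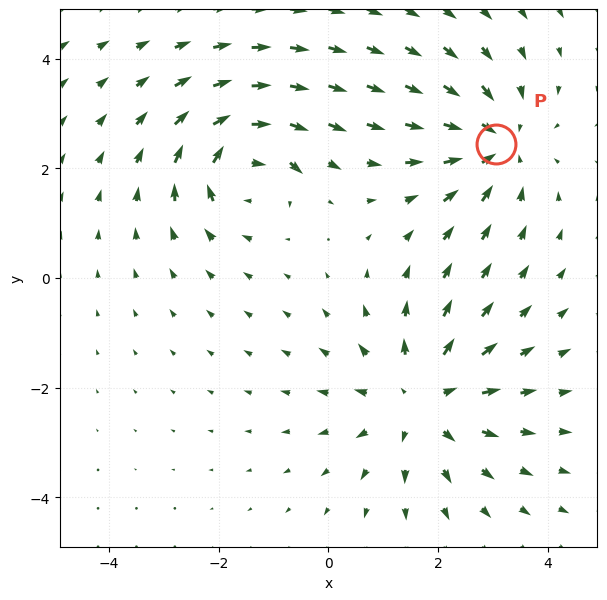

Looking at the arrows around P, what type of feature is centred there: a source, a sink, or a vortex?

At P (3.1, 2.4) the arrows converge inward. Divergence about -4, curl ≈0 — negative divergence with near-zero curl is a sink.

sink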